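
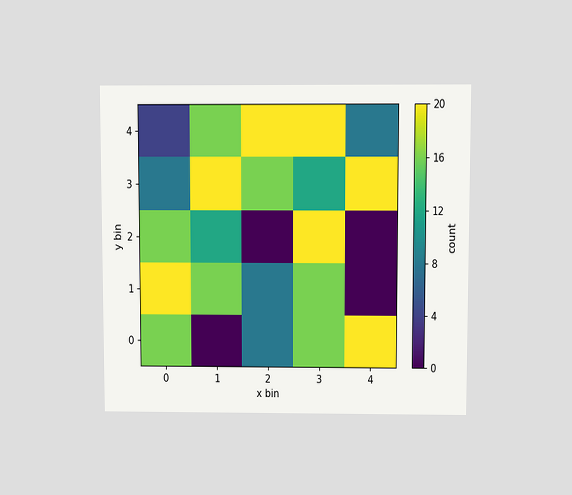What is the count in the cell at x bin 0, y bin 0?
16

The chart is viewed slightly from above. Matching the cell (0, 0) against the colorbar gives 16.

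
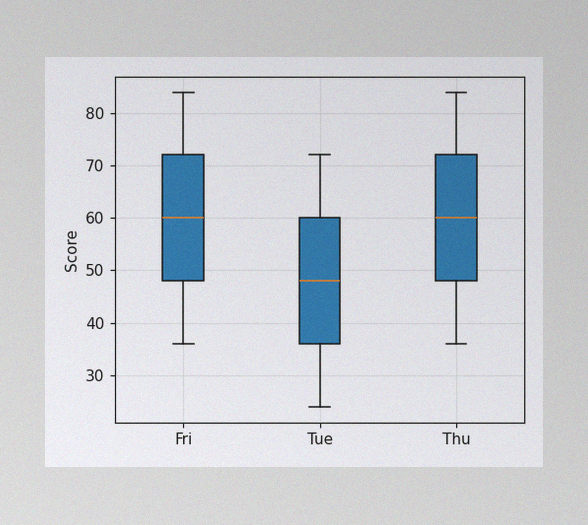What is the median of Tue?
The image has some photo noise and uneven lighting. The median line in the Tue box sits at 48.

48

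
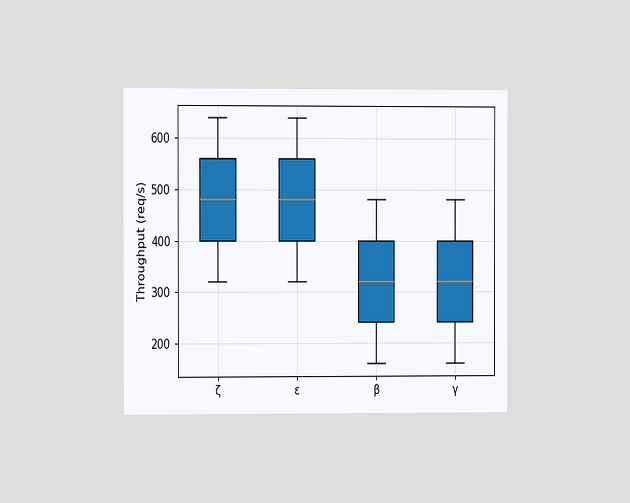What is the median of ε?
The chart is viewed slightly from the left. The median line in the ε box sits at 480req/s.

480req/s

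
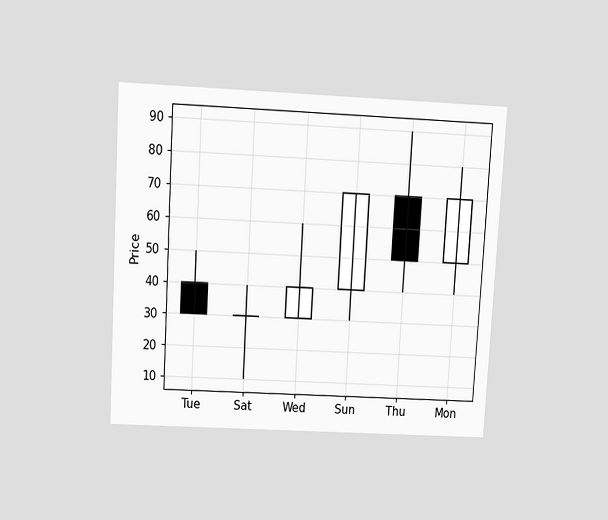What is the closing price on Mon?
The chart is tilted about 3° clockwise and viewed slightly from above. The Mon candle closes at 70.

70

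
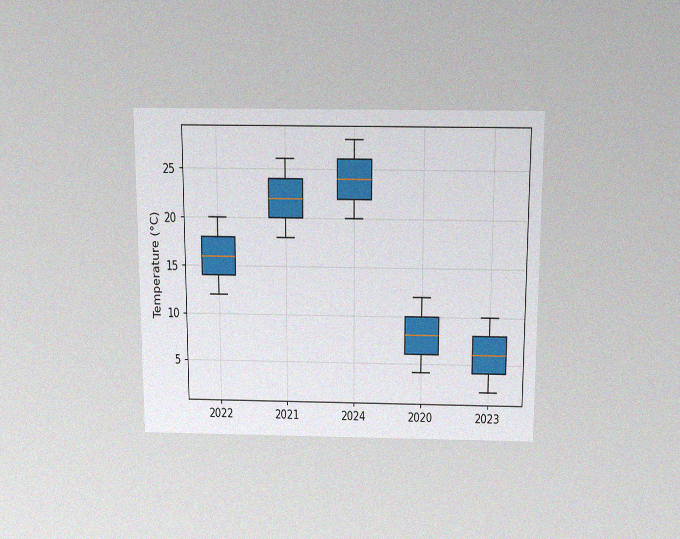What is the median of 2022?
16°C

The chart is viewed slightly from above, with some photo noise. The median line in the 2022 box sits at 16°C.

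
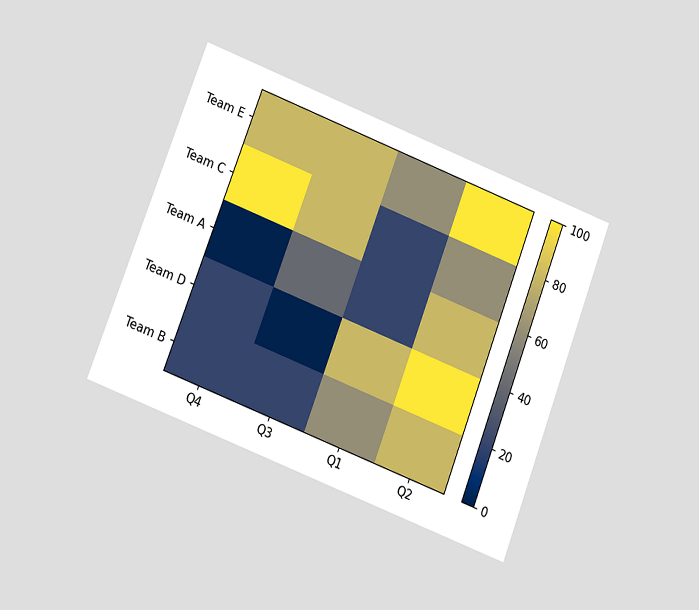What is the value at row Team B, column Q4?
The chart is tilted about 21° clockwise and viewed at a slight angle. Matching cell (Team B, Q4) against the colorbar gives 20.

20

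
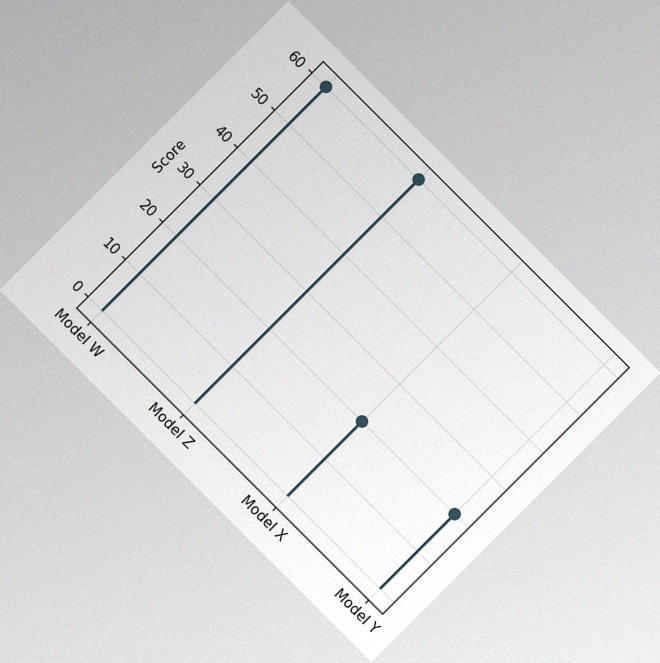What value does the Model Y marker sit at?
The chart is tilted about 45° clockwise, with some photo noise. The Model Y marker sits at 20.

20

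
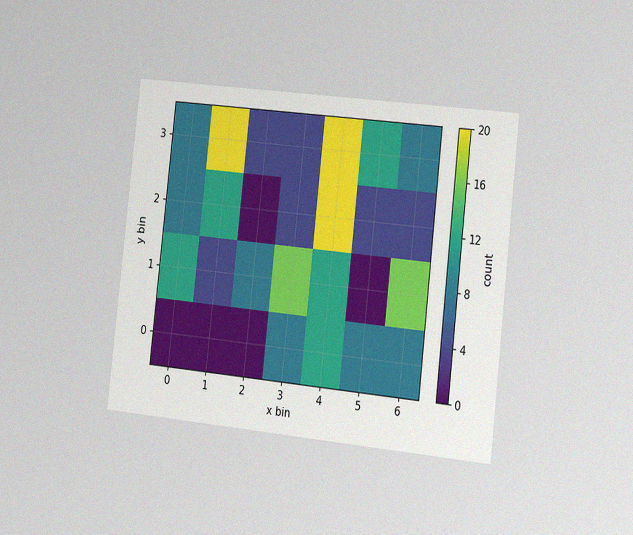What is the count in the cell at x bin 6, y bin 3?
8

The chart is tilted about 6° clockwise and viewed slightly from the right, with some photo noise. Matching the cell (6, 3) against the colorbar gives 8.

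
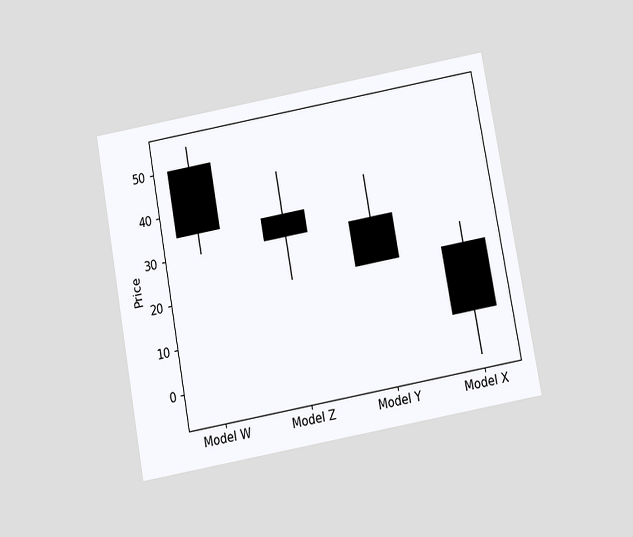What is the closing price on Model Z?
The chart is tilted about 10° counter-clockwise and viewed slightly from below. The Model Z candle closes at 30.

30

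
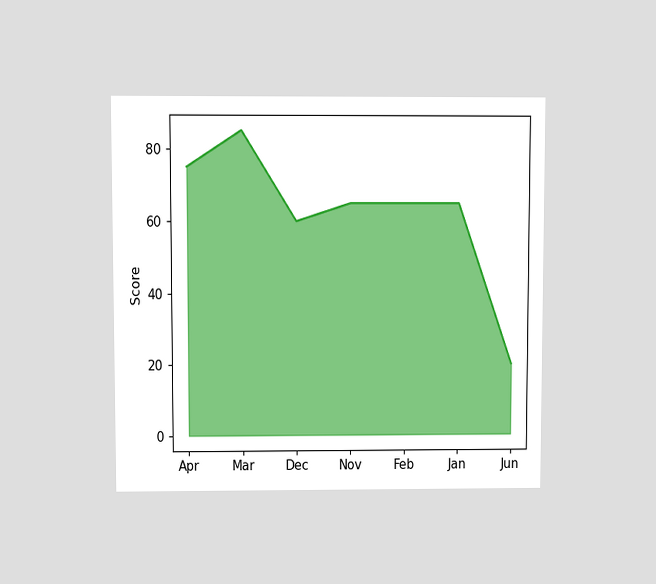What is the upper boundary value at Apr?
The chart is viewed at a slight angle. At Apr the upper boundary is at 75.

75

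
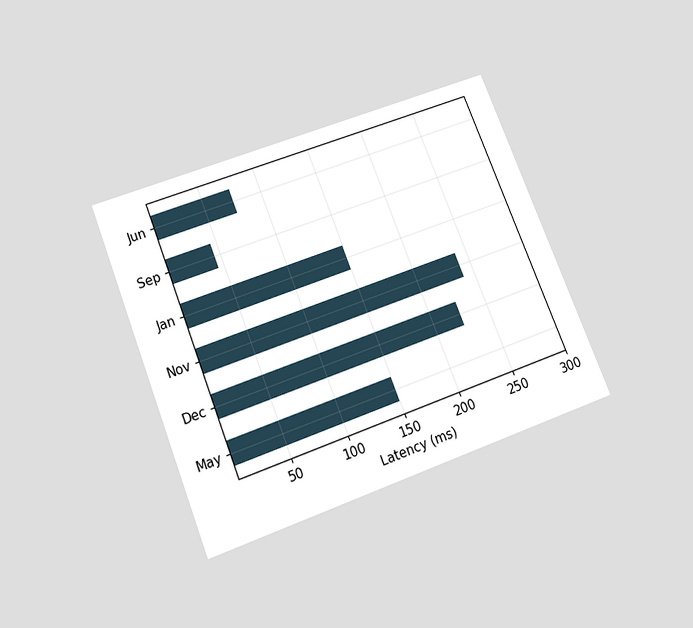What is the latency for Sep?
The chart is tilted about 22° counter-clockwise and viewed slightly from below. Reading along the chart's x-axis, the Sep bar reaches 45ms.

45ms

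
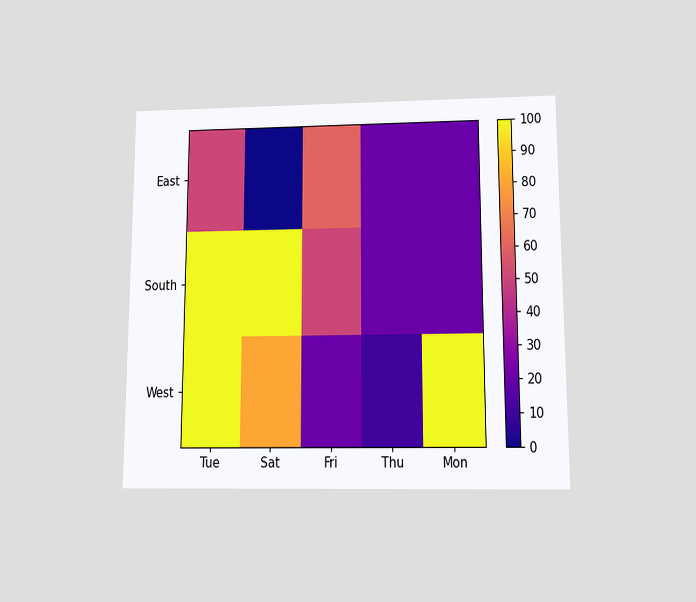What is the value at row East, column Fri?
The chart is viewed slightly from below. Matching cell (East, Fri) against the colorbar gives 60.

60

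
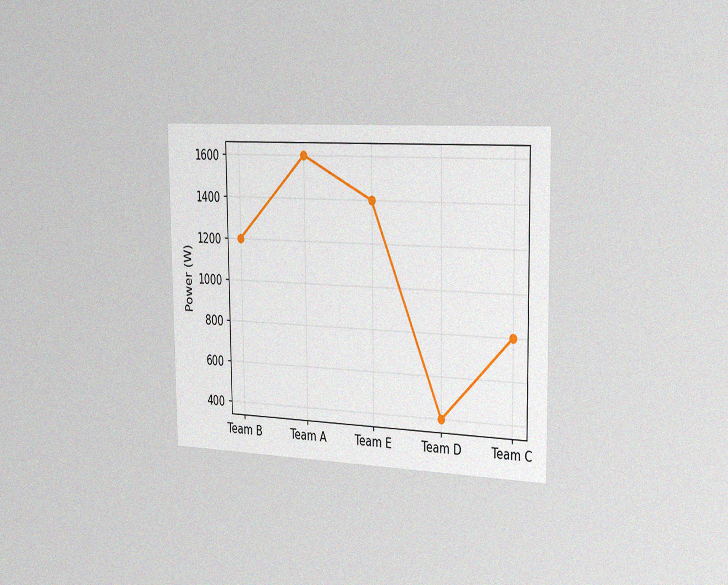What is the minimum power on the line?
400W

The chart is viewed slightly from the right, with some photo noise. The lowest point is at Team D, and reading across to the y-axis gives 400W.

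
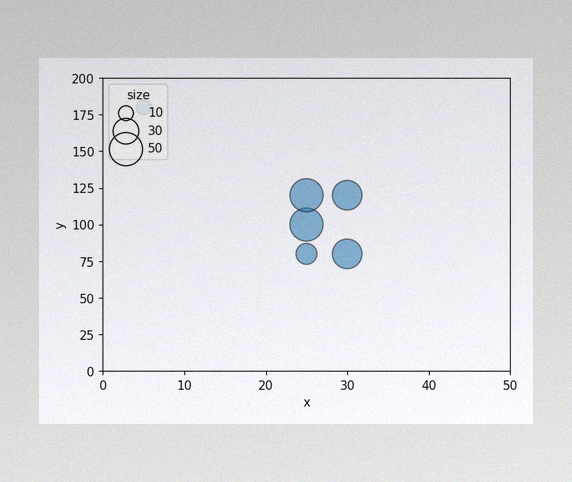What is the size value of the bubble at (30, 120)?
The image has some photo noise and uneven lighting. Matching the bubble at (30, 120) against the size legend gives 40.

40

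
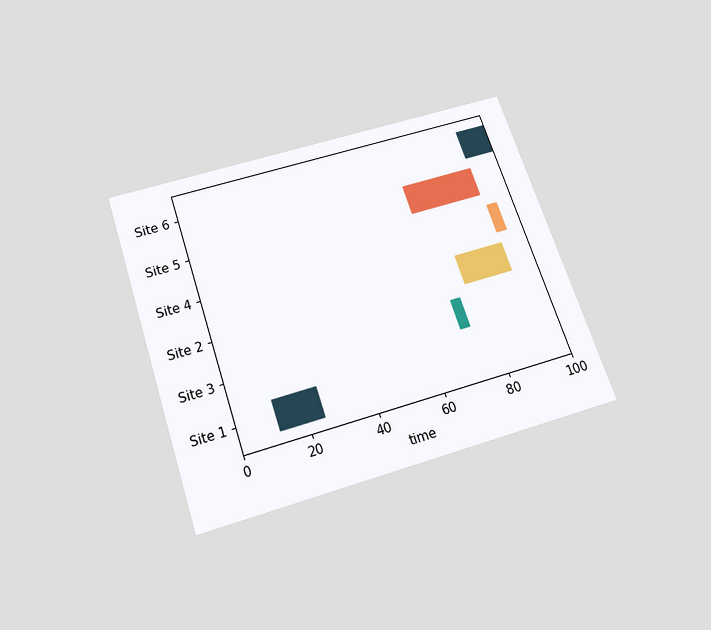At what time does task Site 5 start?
69

The chart is tilted about 19° counter-clockwise and viewed slightly from below. The Site 5 bar begins at t=69.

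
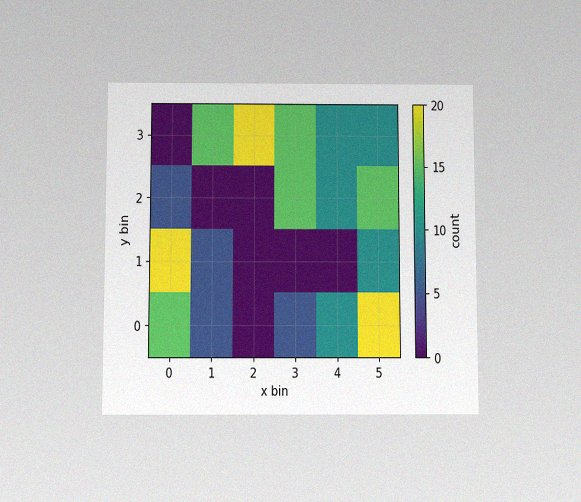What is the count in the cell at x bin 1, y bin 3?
The chart is viewed slightly from below, with some photo noise. Matching the cell (1, 3) against the colorbar gives 15.

15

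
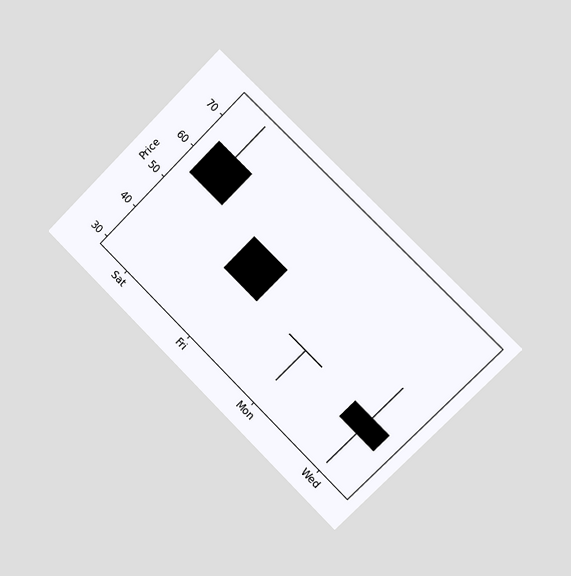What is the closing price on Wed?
The chart is tilted about 45° clockwise and viewed slightly from the right. The Wed candle closes at 40.

40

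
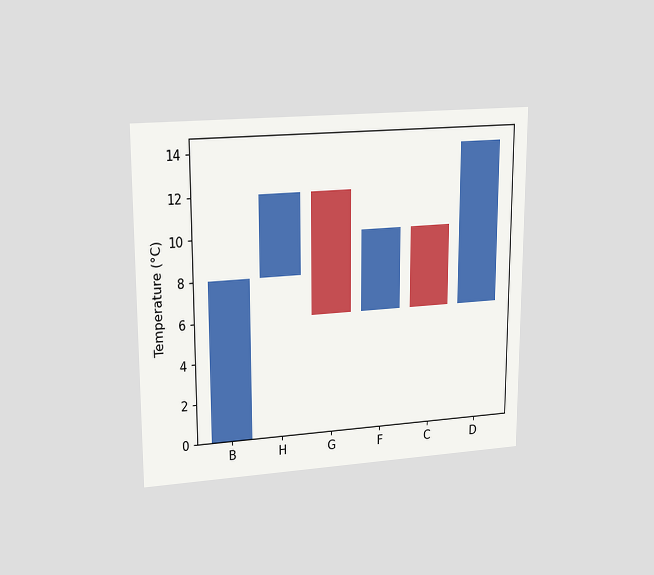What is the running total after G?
6°C

The chart is viewed at a slight angle. After G the running total reaches 6°C.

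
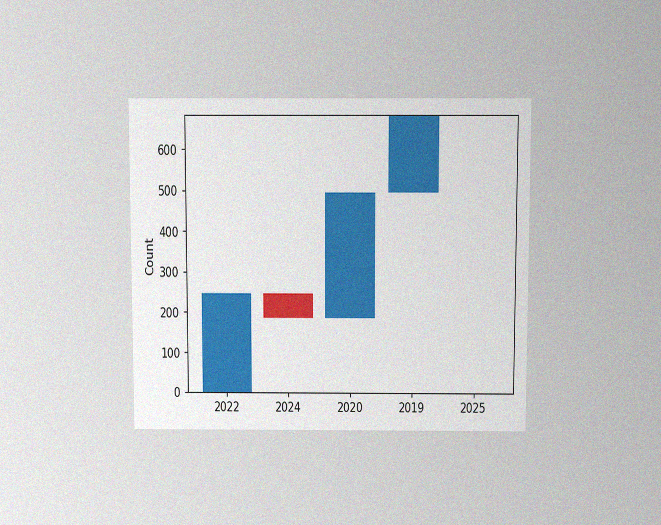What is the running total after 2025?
The chart is viewed slightly from above, with some photo noise. After 2025 the running total reaches 682.

682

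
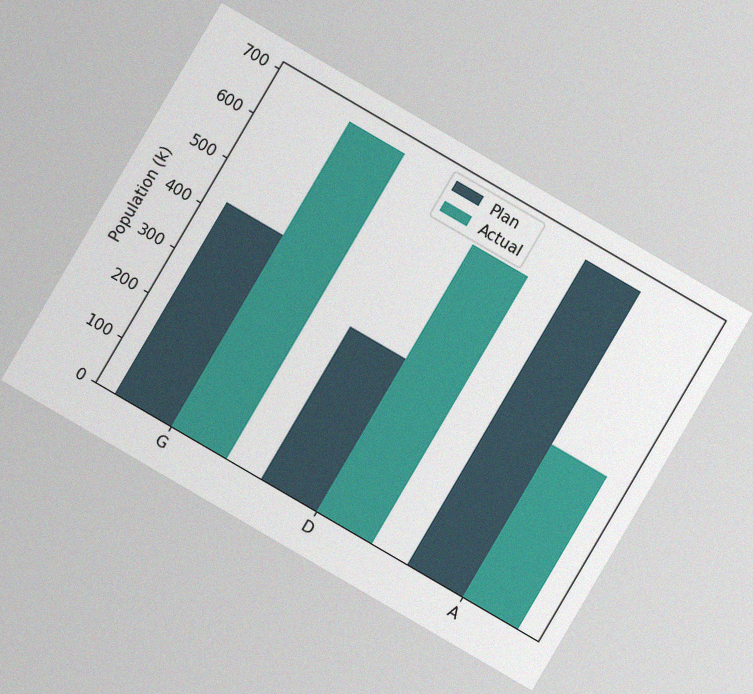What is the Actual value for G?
680k

The chart is tilted about 30° clockwise, with some photo noise. The Actual bar at G reaches 680k on the y-axis.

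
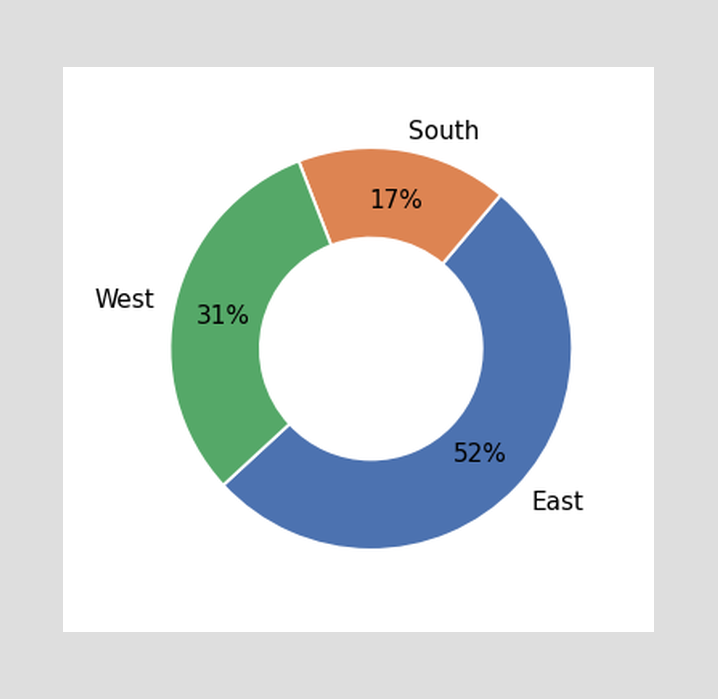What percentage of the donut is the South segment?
The South segment takes up 17% of the ring.

17%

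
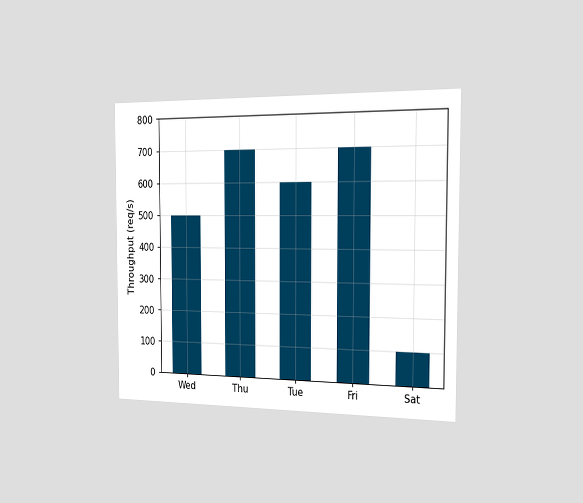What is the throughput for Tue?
The chart is viewed slightly from the right. Reading along the chart's y-axis, the Tue bar reaches 600req/s.

600req/s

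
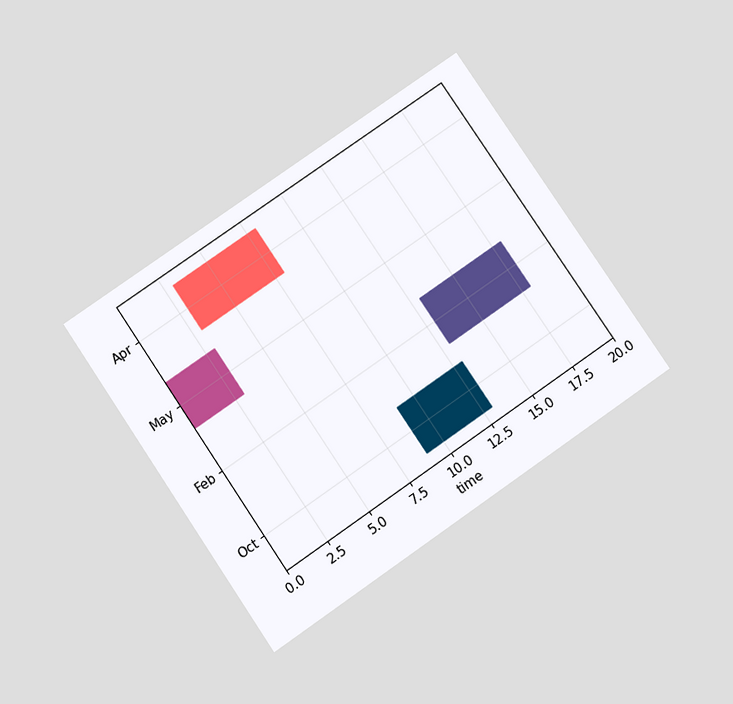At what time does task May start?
0

The chart is tilted about 34° counter-clockwise and viewed slightly from below. The May bar begins at t=0.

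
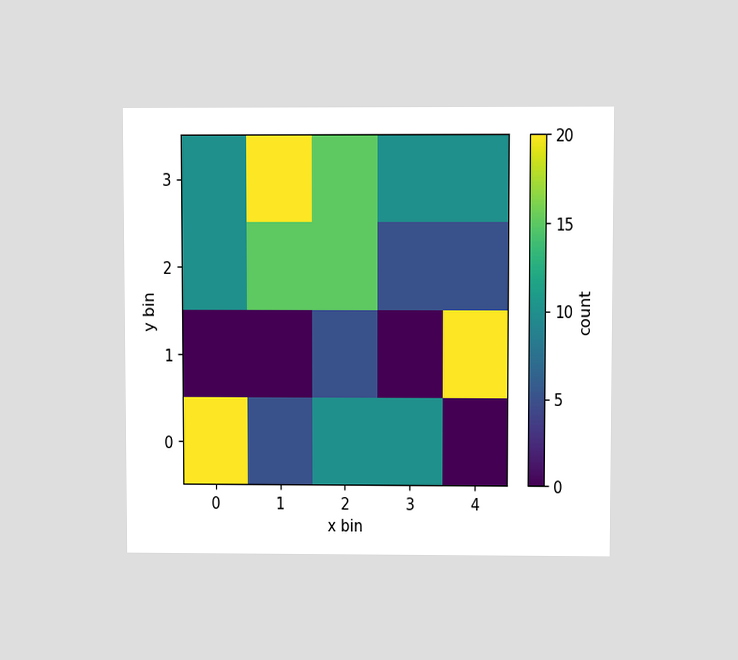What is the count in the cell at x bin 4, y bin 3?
10

The chart is viewed at a slight angle. Matching the cell (4, 3) against the colorbar gives 10.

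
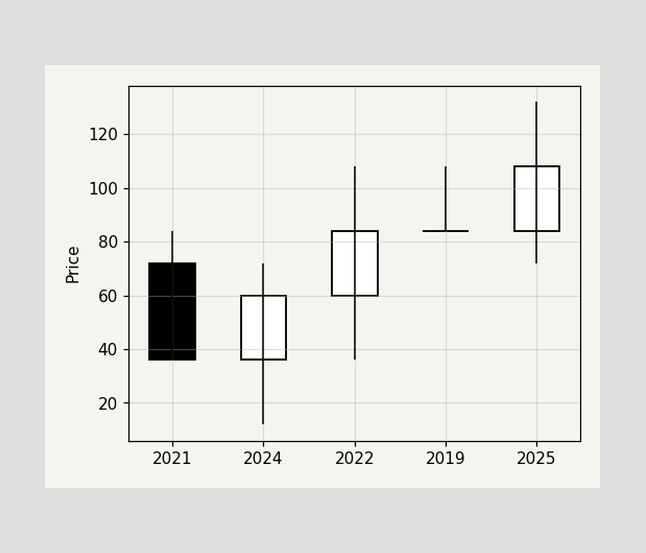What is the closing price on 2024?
The 2024 candle closes at 60.

60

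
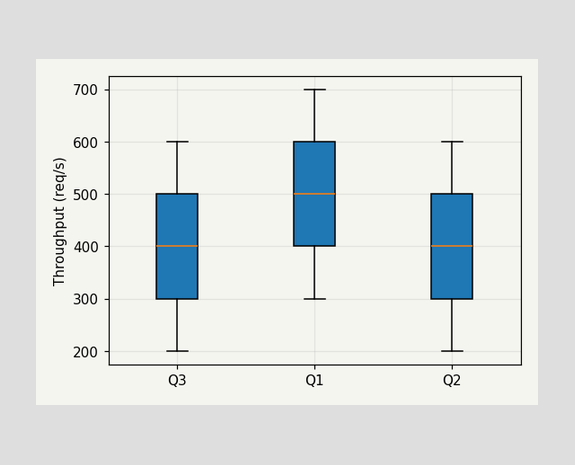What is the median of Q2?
The median line in the Q2 box sits at 400req/s.

400req/s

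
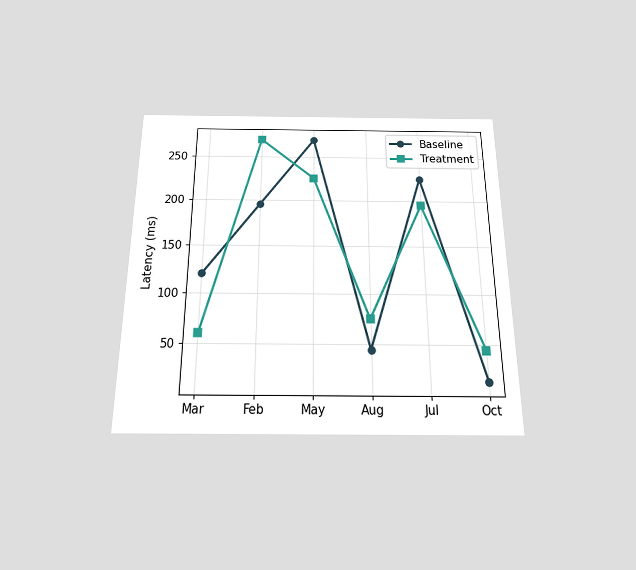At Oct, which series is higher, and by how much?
The chart is viewed slightly from below. At Oct, Treatment sits above the other line by 30ms.

Treatment, by 30ms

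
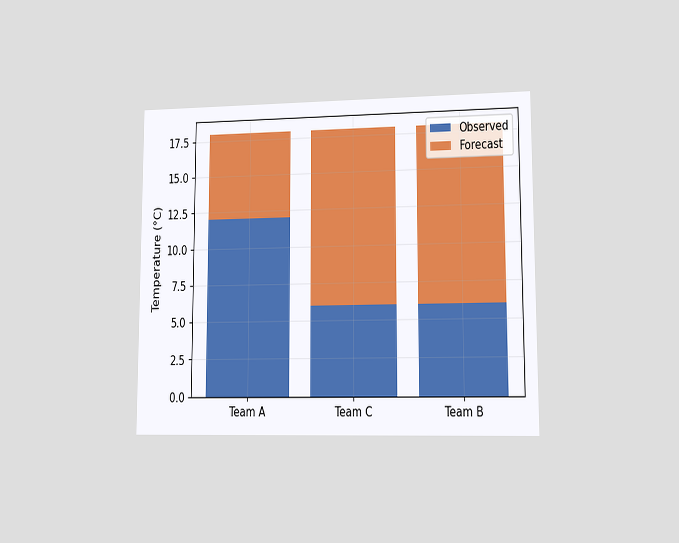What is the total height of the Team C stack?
18°C

The chart is viewed at a slight angle. The Team C stack's top reaches 18°C on the y-axis.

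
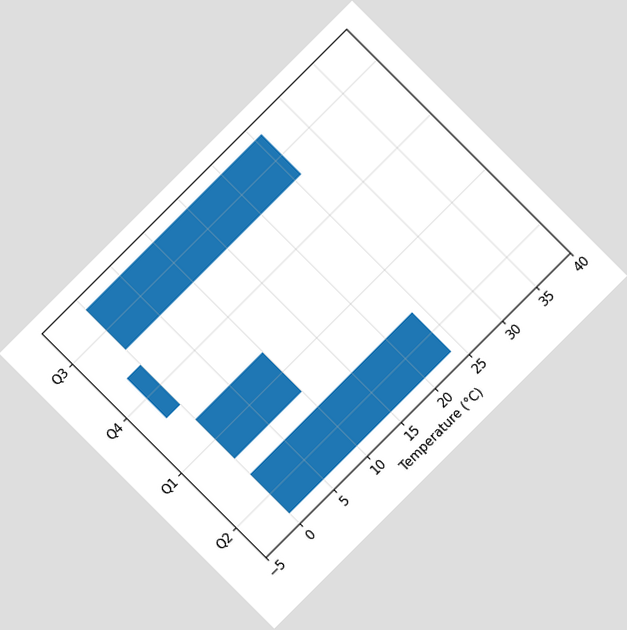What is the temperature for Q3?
The chart is tilted about 45° counter-clockwise. Reading along the chart's x-axis, the Q3 bar reaches 26°C.

26°C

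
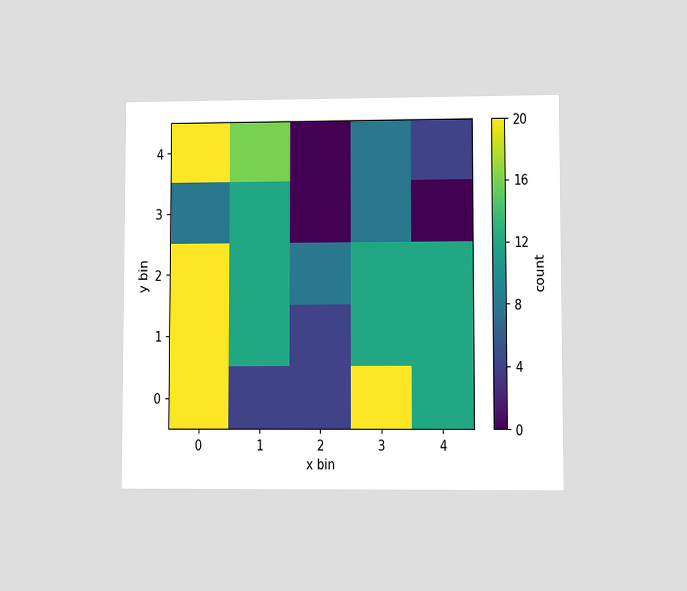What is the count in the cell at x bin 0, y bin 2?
20

The chart is viewed at a slight angle. Matching the cell (0, 2) against the colorbar gives 20.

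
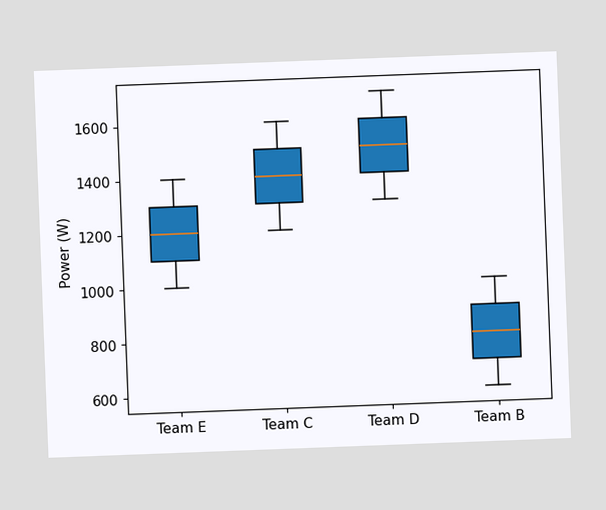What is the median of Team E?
1200W

The chart is tilted about 2° counter-clockwise. The median line in the Team E box sits at 1200W.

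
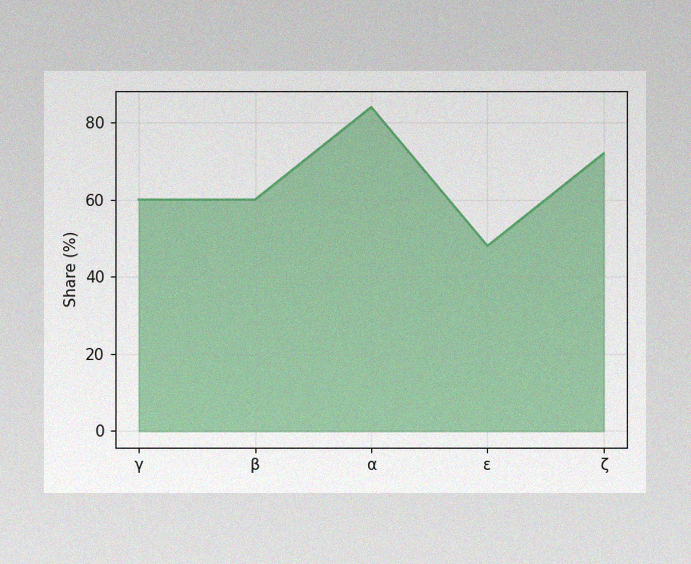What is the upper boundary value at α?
The image has some photo noise and uneven lighting. At α the upper boundary is at 84%.

84%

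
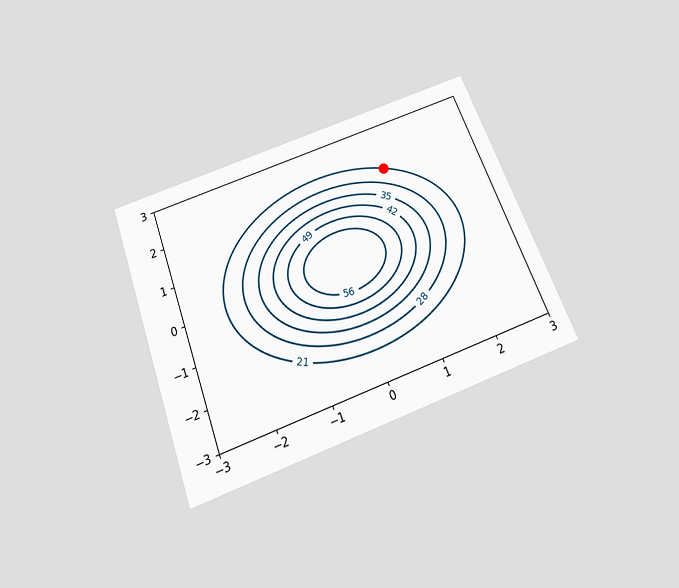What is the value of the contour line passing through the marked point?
21

The chart is tilted about 21° counter-clockwise and viewed slightly from below. The marked point sits on the contour labelled 21.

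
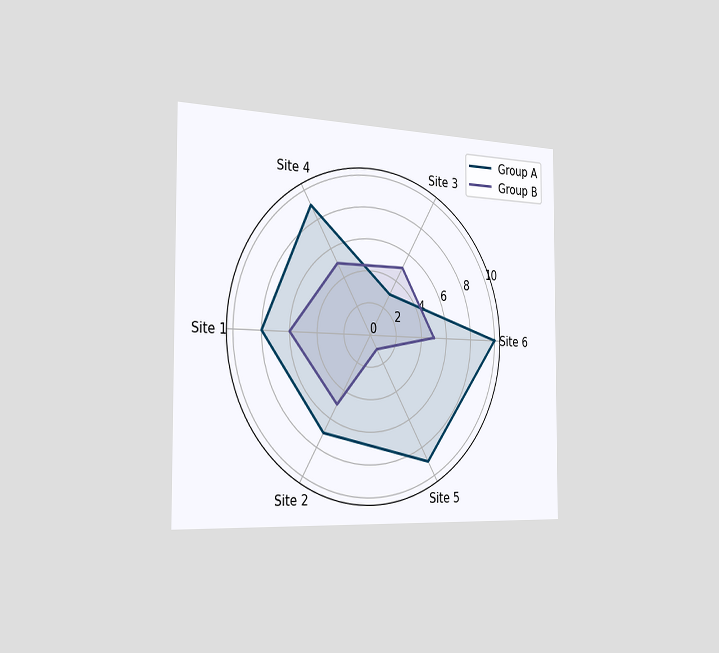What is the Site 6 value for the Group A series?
The chart is viewed slightly from the left. On the Site 6 axis, Group A reaches 10.

10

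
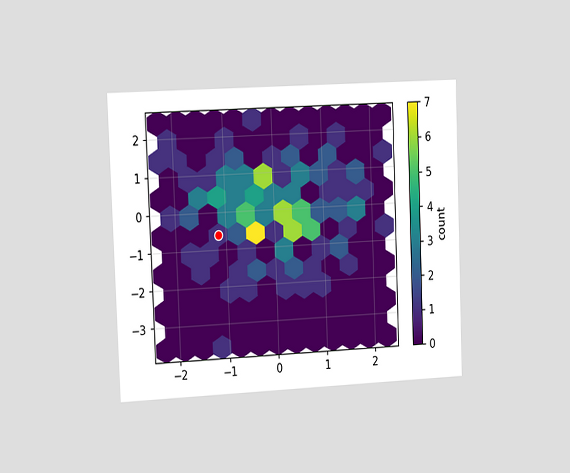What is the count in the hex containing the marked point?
The chart is tilted about 2° counter-clockwise and viewed slightly from the left. The marked hex reads 1 on the colorbar.

1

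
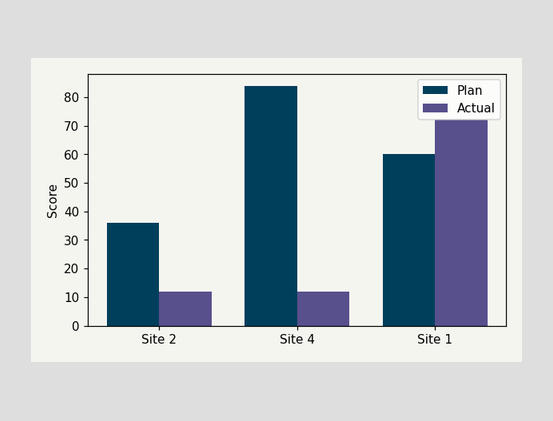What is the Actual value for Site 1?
The Actual bar at Site 1 reaches 72 on the y-axis.

72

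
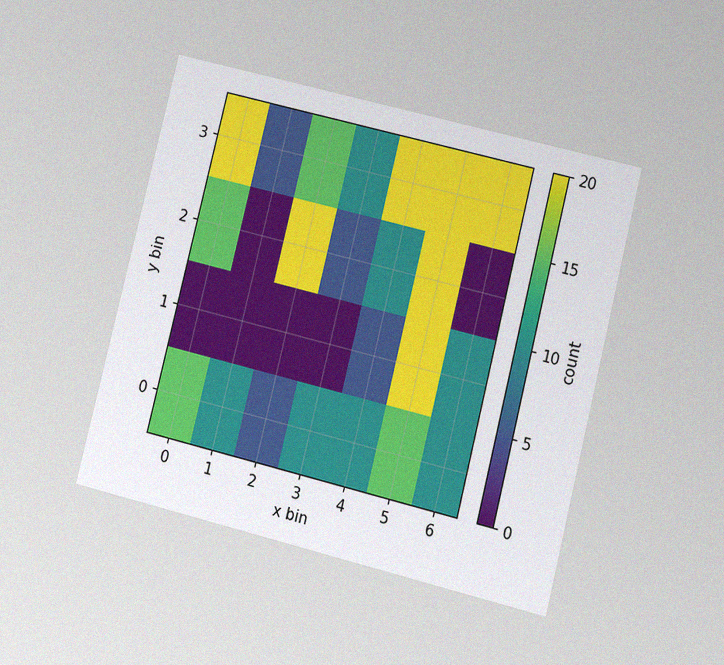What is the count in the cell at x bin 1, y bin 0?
10

The chart is tilted about 14° clockwise and viewed at a slight angle, with some photo noise. Matching the cell (1, 0) against the colorbar gives 10.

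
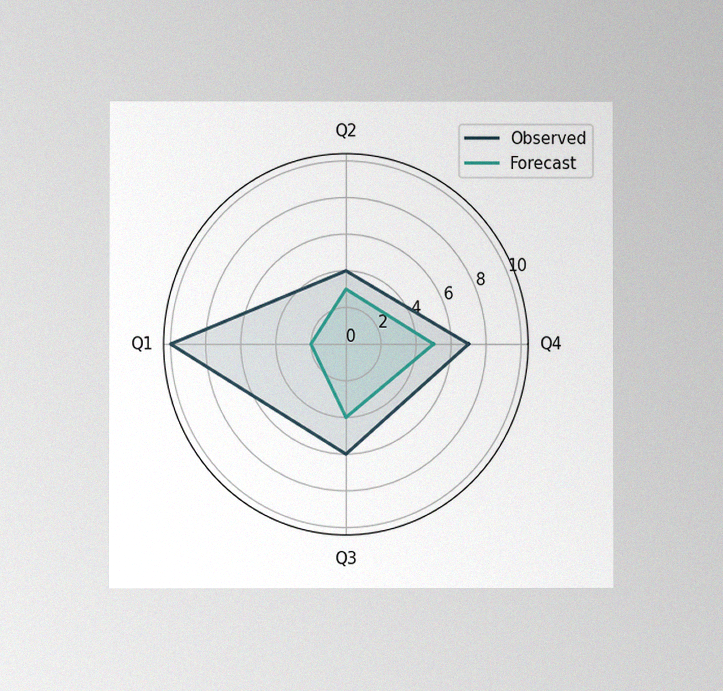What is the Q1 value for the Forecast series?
The chart is viewed at a slight angle, with some photo noise. On the Q1 axis, Forecast reaches 2.

2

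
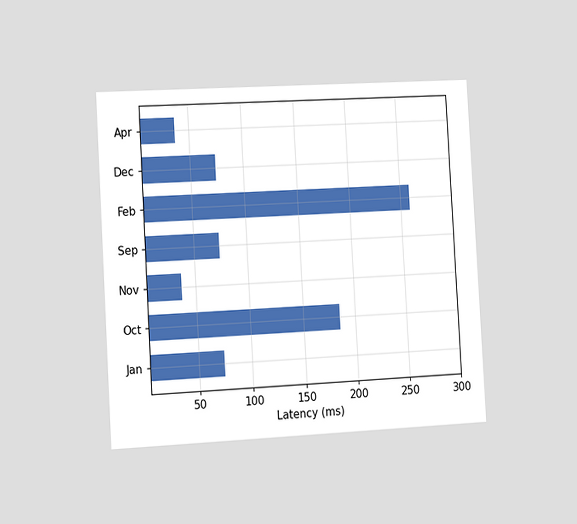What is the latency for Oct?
The chart is tilted about 3° counter-clockwise and viewed slightly from the left. Reading along the chart's x-axis, the Oct bar reaches 185ms.

185ms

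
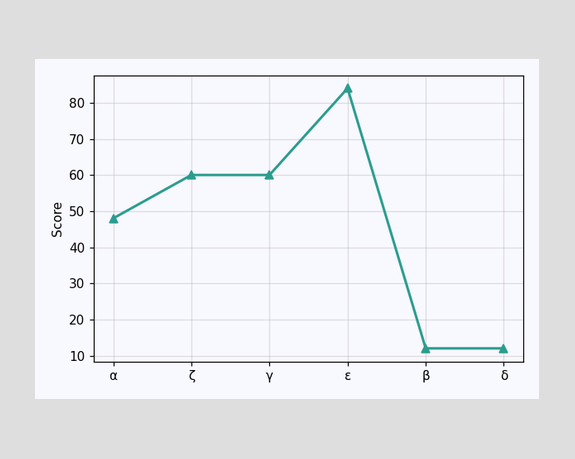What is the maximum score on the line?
84

The highest point is at ε, and reading across to the y-axis gives 84.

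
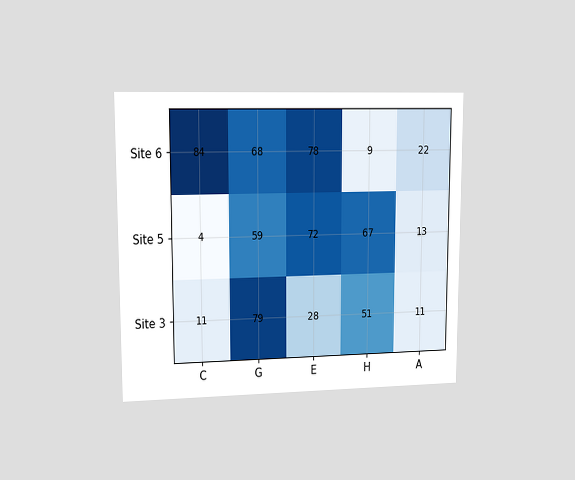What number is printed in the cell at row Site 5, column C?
The chart is viewed at a slight angle. The (Site 5, C) cell reads 4.

4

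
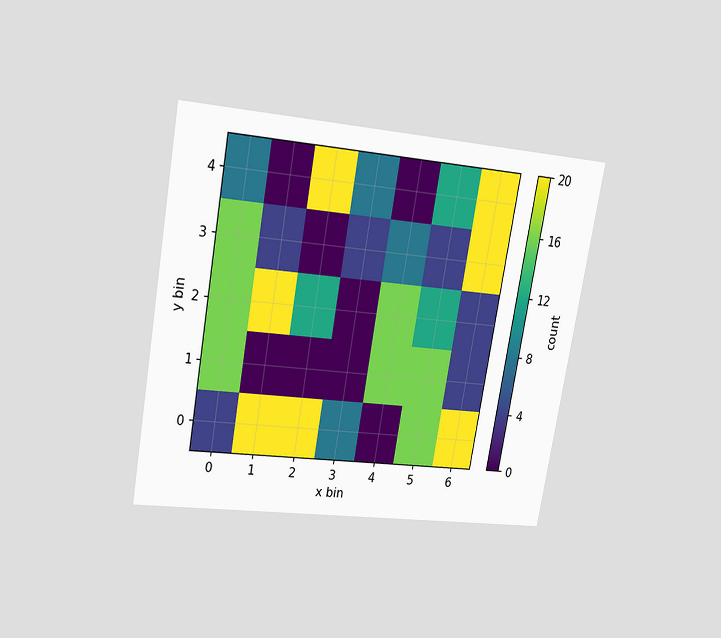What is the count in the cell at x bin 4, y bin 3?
The chart is tilted about 10° clockwise and viewed at a slight angle. Matching the cell (4, 3) against the colorbar gives 8.

8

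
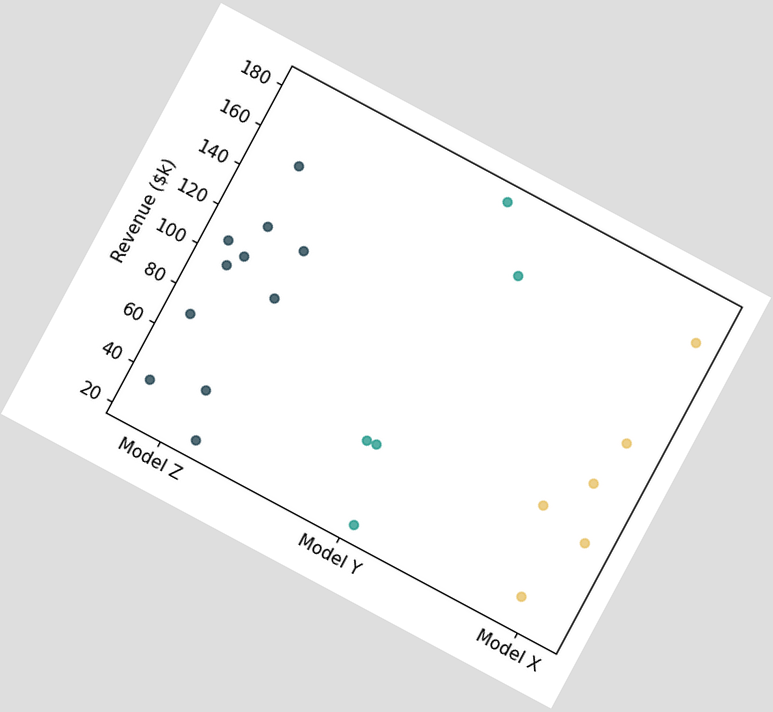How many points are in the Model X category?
The chart is tilted about 28° clockwise. Counting the markers in the Model X column gives 6.

6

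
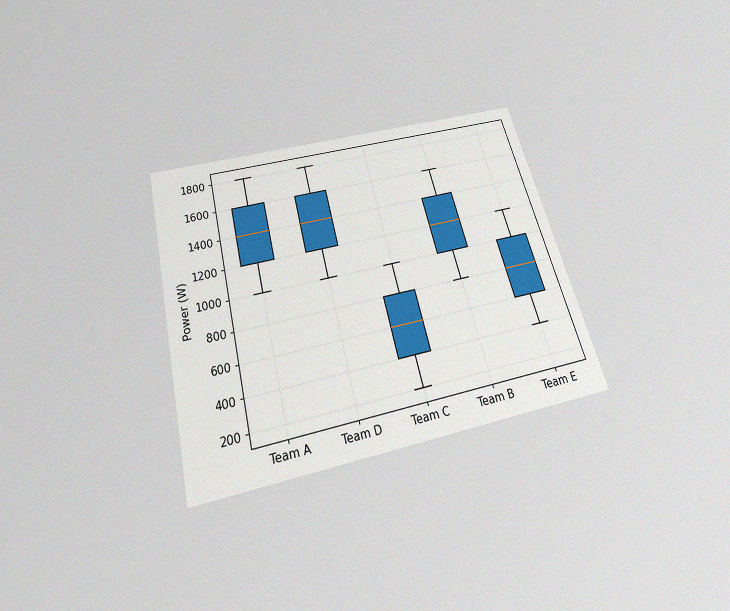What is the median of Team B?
1200W

The chart is tilted about 15° counter-clockwise and viewed slightly from below, with some photo noise. The median line in the Team B box sits at 1200W.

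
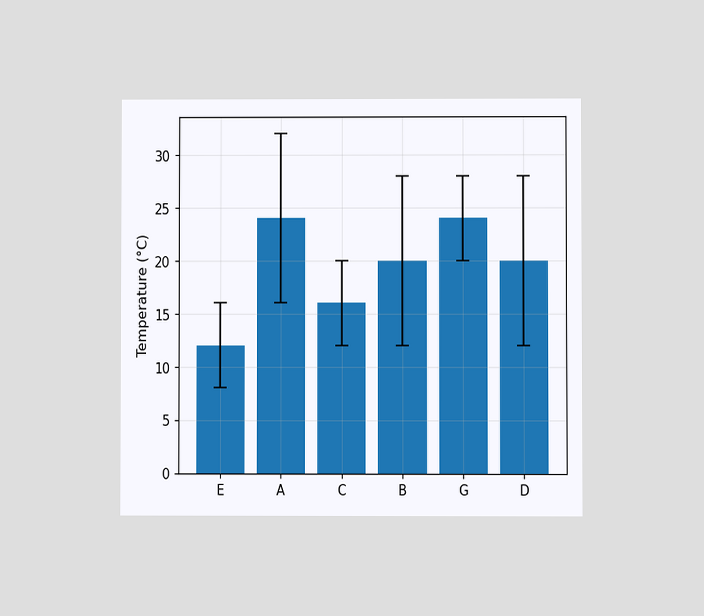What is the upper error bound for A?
The chart is viewed at a slight angle. The A bar's upper whisker reaches 32°C.

32°C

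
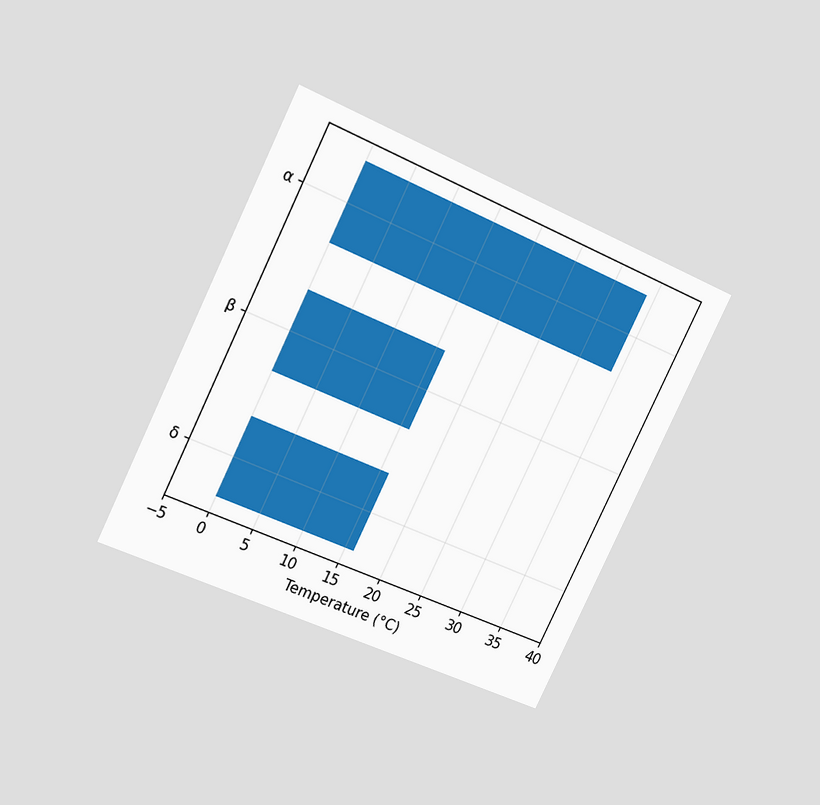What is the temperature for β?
The chart is tilted about 26° clockwise and viewed at a slight angle. Reading along the chart's x-axis, the β bar reaches 16°C.

16°C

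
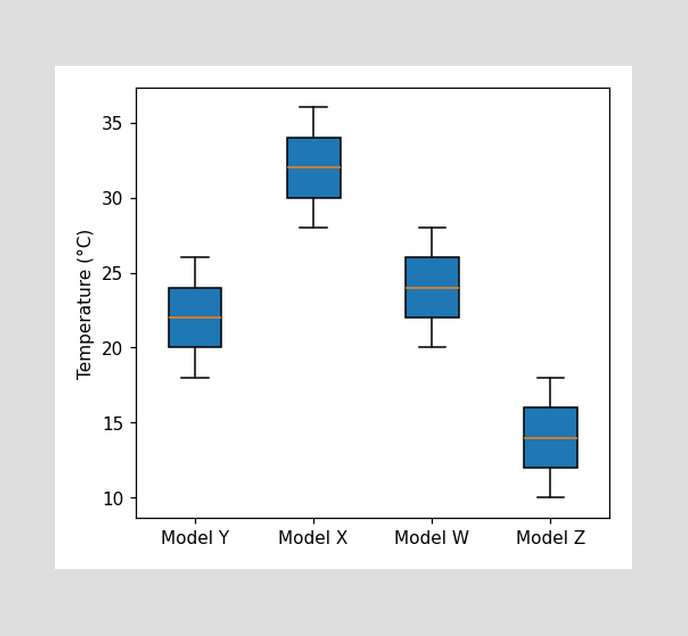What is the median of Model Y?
22°C

The median line in the Model Y box sits at 22°C.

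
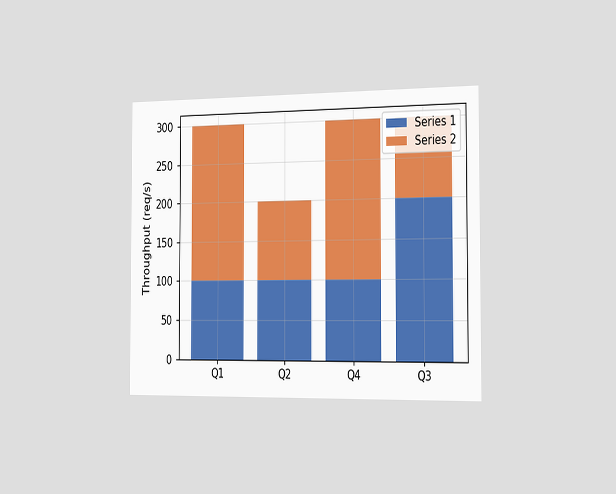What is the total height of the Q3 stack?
The chart is viewed slightly from the right. The Q3 stack's top reaches 300req/s on the y-axis.

300req/s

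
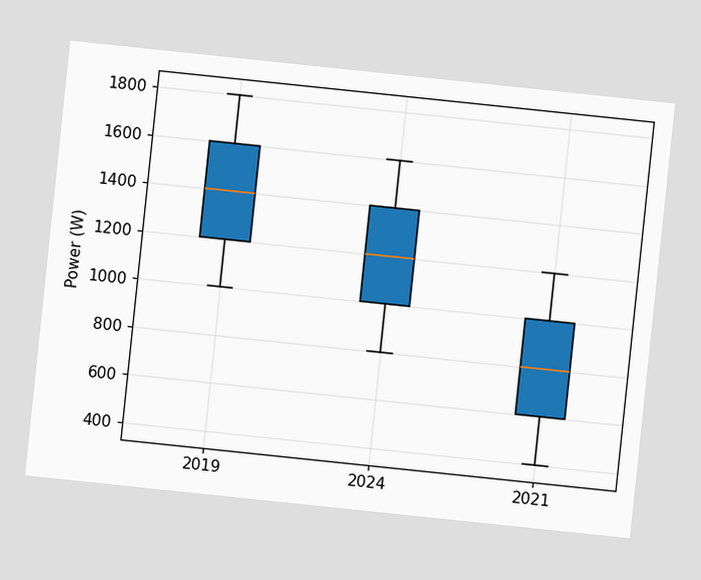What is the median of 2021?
The chart is tilted about 6° clockwise. The median line in the 2021 box sits at 800W.

800W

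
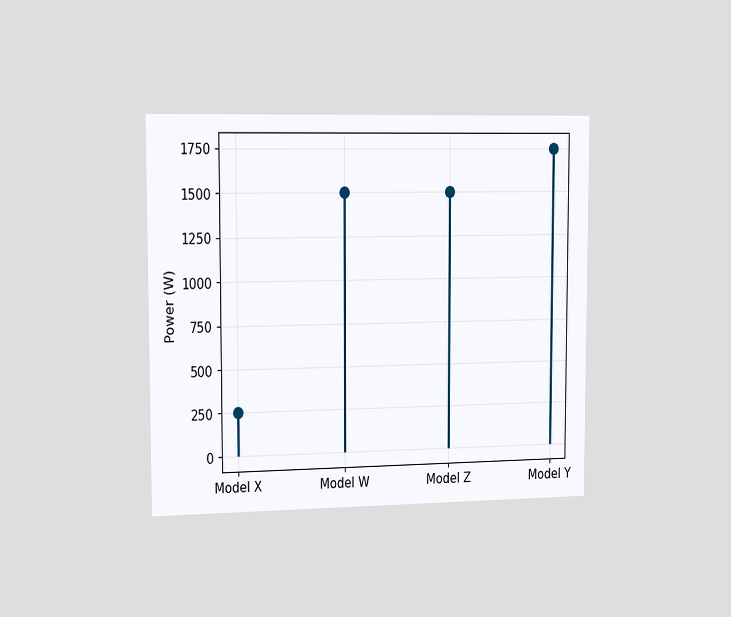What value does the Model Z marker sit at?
1500W

The chart is viewed slightly from the left. The Model Z marker sits at 1500W.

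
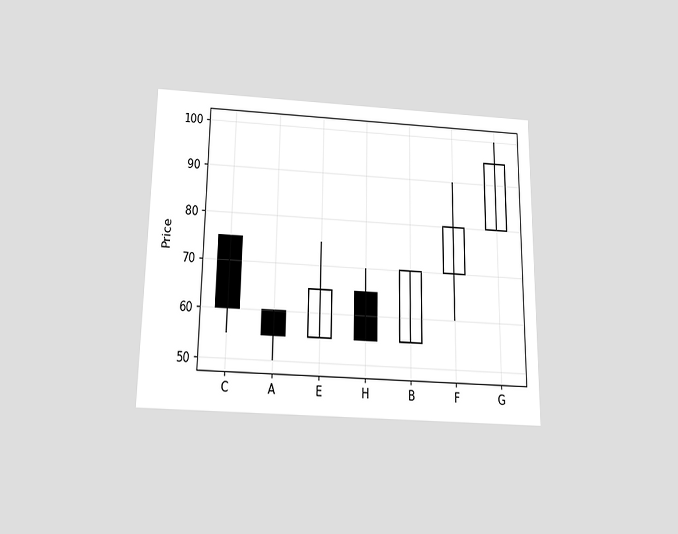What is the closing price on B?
The chart is viewed slightly from below. The B candle closes at 70.

70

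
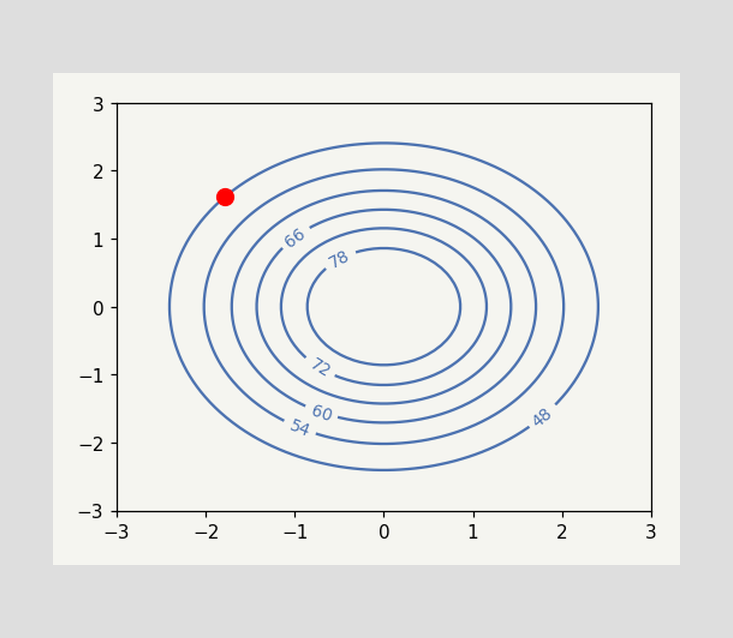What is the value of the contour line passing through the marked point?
48

The marked point sits on the contour labelled 48.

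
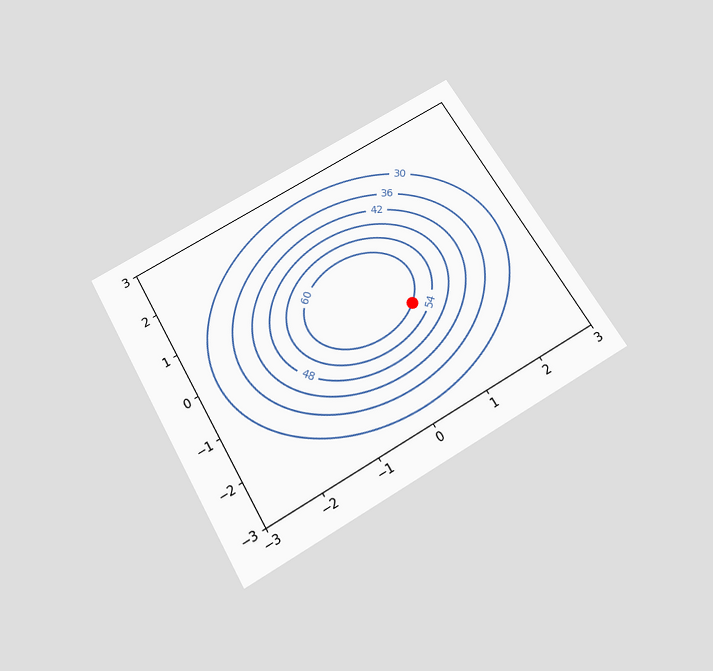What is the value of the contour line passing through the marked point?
The chart is tilted about 30° counter-clockwise and viewed slightly from below. The marked point sits on the contour labelled 60.

60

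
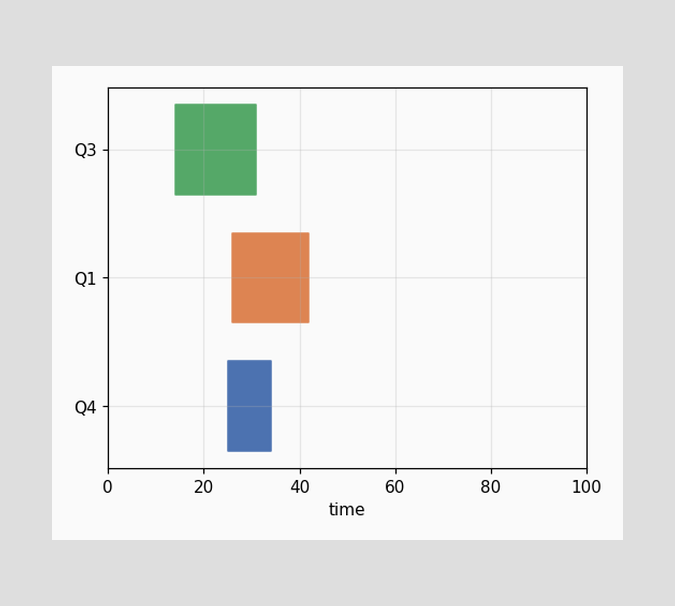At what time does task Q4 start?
25

The Q4 bar begins at t=25.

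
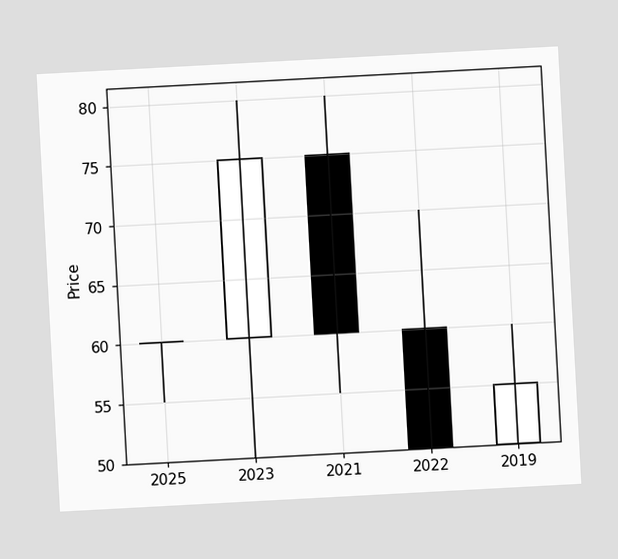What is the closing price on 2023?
The chart is tilted about 3° counter-clockwise. The 2023 candle closes at 75.

75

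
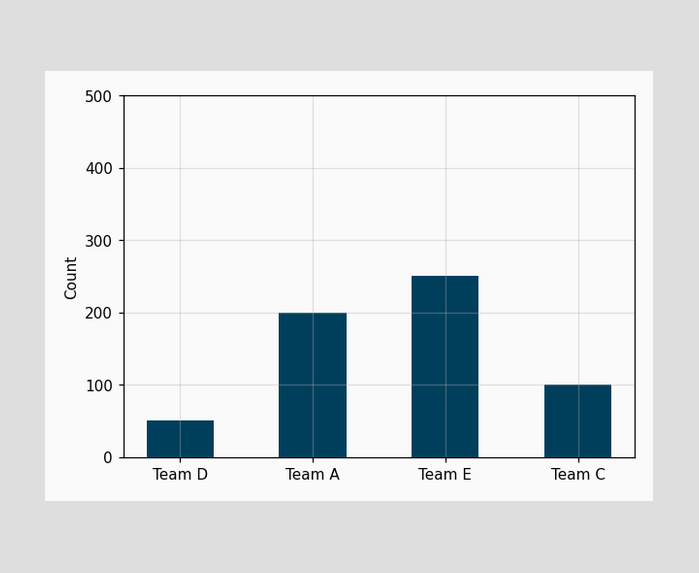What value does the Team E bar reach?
Reading along the chart's y-axis, the Team E bar reaches 250.

250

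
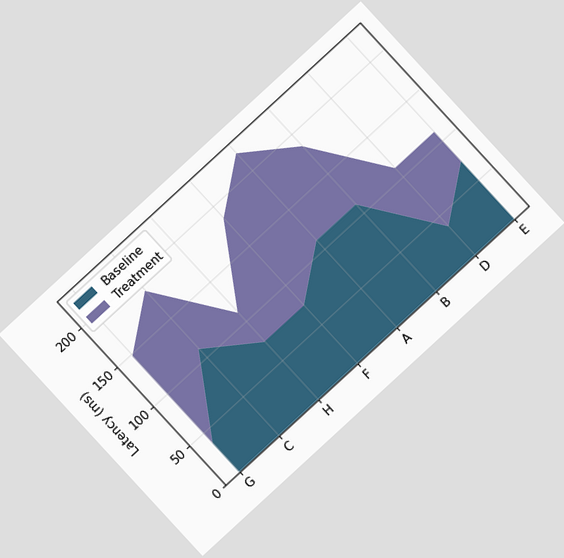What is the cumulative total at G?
148ms

The chart is tilted about 43° counter-clockwise. The stacked total at G reaches 148ms.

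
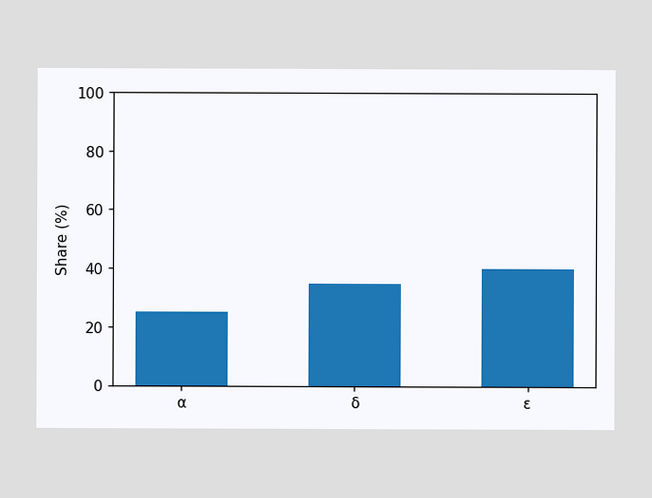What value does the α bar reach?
25%

Reading along the chart's y-axis, the α bar reaches 25%.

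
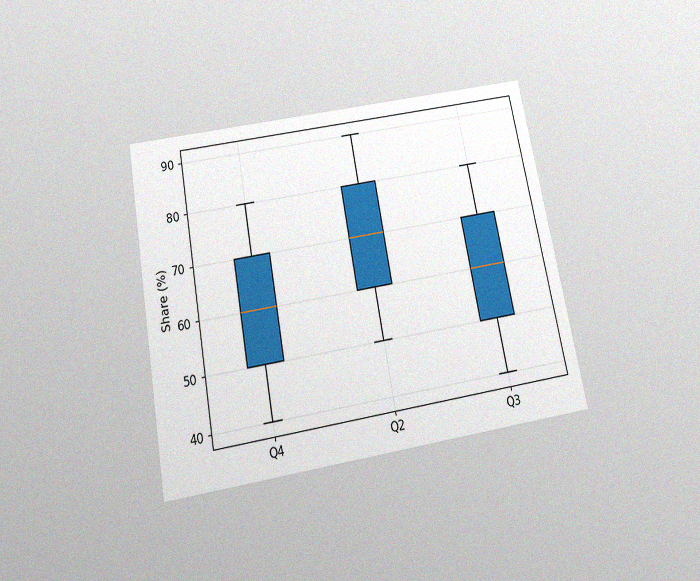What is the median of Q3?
The chart is tilted about 10° counter-clockwise and viewed slightly from below, with some photo noise. The median line in the Q3 box sits at 60%.

60%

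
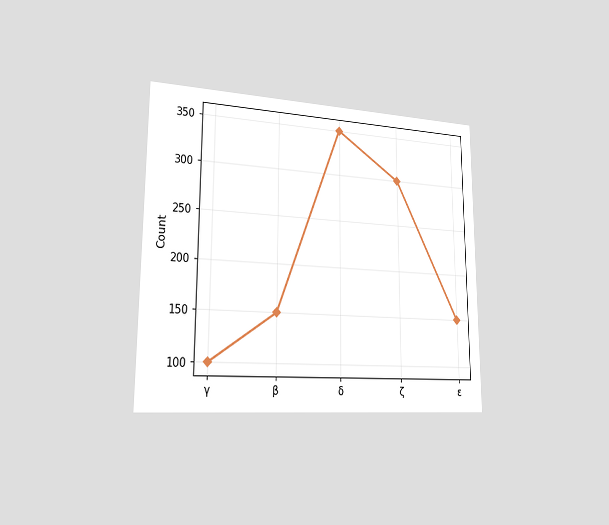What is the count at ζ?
300

The chart is viewed slightly from the left. At ζ, the line is at 300.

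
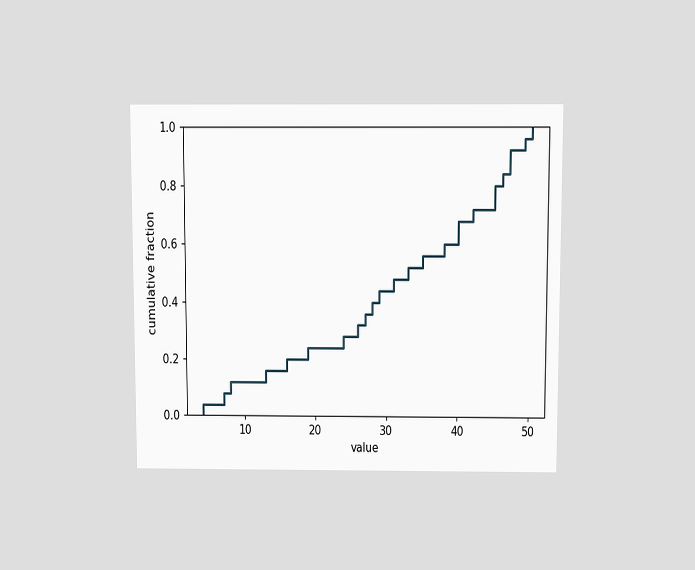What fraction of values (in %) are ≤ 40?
The chart is viewed slightly from above. At x=40 the ECDF step is at 68%.

68%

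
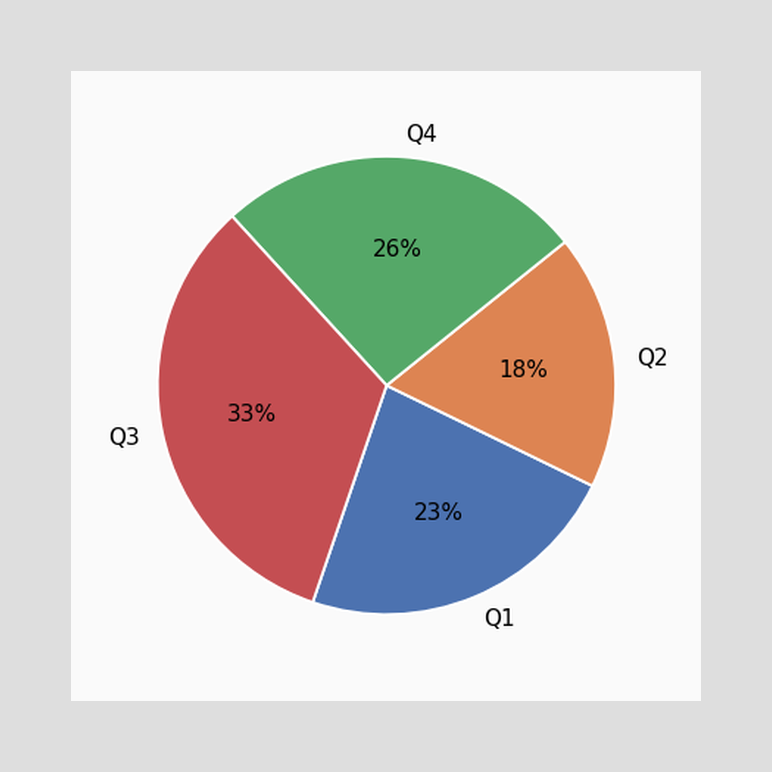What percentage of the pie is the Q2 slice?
18%

The Q2 slice takes up 18% of the pie.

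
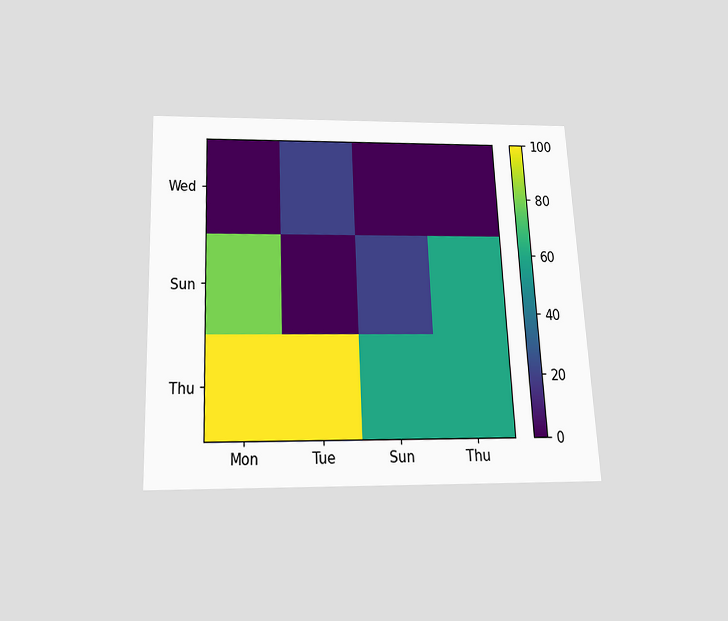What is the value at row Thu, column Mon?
100

The chart is tilted about 3° counter-clockwise and viewed slightly from below. Matching cell (Thu, Mon) against the colorbar gives 100.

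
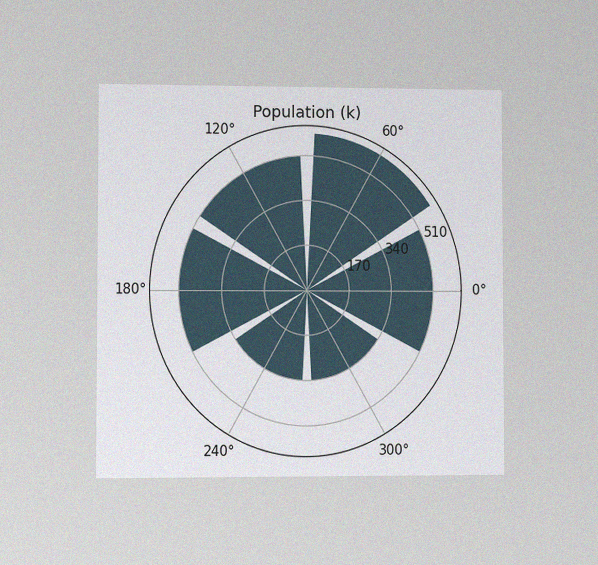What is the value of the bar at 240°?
The chart is viewed at a slight angle, with some photo noise. The bar at 240° reaches 340k on the radial axis.

340k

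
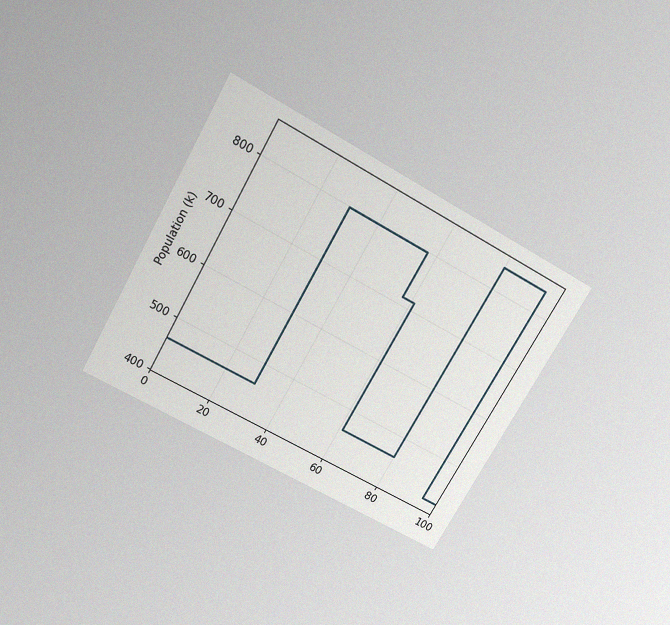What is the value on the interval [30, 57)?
798k

The chart is tilted about 30° clockwise and viewed slightly from above, with some photo noise. On [30, 57) the step sits at 798k.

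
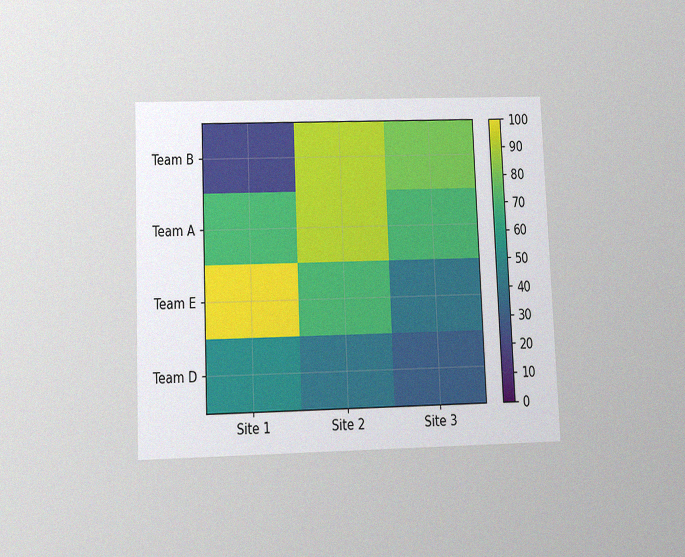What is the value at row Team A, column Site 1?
The chart is tilted about 2° counter-clockwise and viewed slightly from below, with some photo noise. Matching cell (Team A, Site 1) against the colorbar gives 70.

70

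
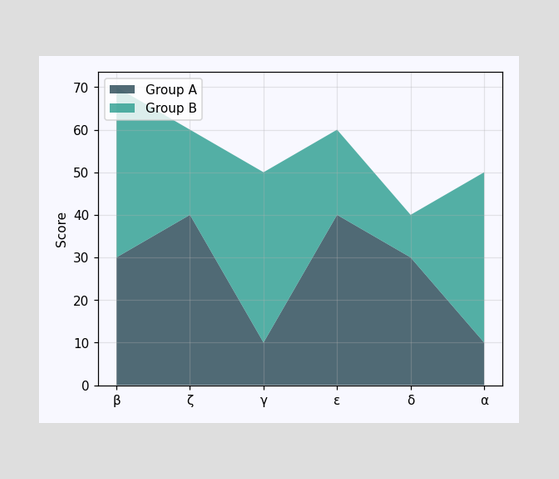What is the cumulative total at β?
The stacked total at β reaches 70.

70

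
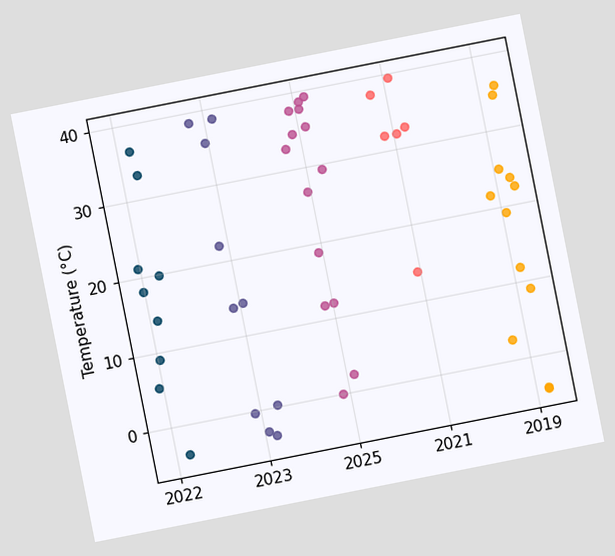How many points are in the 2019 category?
The chart is tilted about 11° counter-clockwise. Counting the markers in the 2019 column gives 12.

12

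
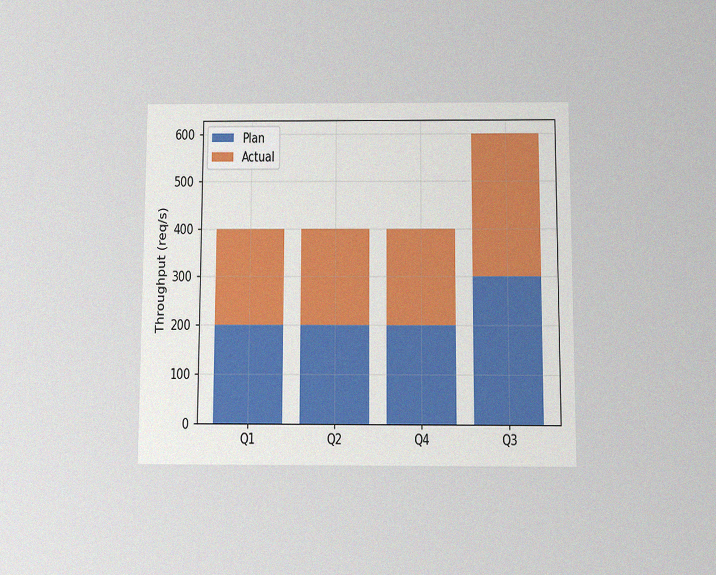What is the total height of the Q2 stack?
The chart is viewed slightly from below, with some photo noise. The Q2 stack's top reaches 400req/s on the y-axis.

400req/s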